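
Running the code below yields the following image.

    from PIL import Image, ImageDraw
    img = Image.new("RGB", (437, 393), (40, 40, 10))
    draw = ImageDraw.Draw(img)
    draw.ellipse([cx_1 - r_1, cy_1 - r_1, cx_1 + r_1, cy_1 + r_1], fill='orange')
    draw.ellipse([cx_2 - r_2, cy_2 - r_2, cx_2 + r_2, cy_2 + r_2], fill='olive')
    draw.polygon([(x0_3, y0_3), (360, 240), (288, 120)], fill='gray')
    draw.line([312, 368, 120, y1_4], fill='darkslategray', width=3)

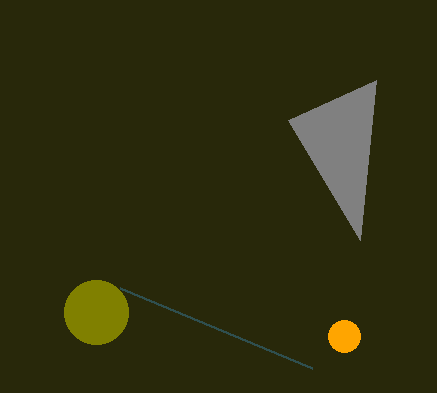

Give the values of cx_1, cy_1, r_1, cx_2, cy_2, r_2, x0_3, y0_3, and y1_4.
cx_1 = 344; cy_1 = 336; r_1 = 16; cx_2 = 96; cy_2 = 312; r_2 = 32; x0_3 = 376; y0_3 = 80; y1_4 = 288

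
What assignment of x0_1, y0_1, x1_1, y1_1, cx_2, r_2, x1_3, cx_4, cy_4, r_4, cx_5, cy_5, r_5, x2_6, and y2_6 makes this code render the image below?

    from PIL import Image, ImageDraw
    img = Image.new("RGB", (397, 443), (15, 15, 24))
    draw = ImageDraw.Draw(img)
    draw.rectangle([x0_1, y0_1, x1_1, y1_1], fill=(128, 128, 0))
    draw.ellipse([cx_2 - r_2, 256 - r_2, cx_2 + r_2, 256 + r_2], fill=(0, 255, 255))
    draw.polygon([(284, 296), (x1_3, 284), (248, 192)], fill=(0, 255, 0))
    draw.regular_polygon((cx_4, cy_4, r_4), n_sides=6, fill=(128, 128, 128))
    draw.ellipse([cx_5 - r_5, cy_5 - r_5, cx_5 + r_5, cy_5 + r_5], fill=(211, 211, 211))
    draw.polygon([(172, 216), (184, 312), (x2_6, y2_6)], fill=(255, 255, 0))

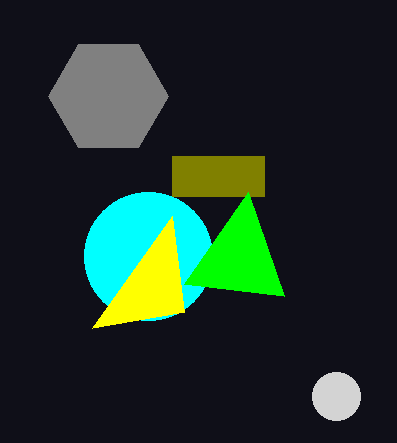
x0_1 = 172; y0_1 = 156; x1_1 = 264; y1_1 = 196; cx_2 = 148; r_2 = 64; x1_3 = 184; cx_4 = 108; cy_4 = 96; r_4 = 60; cx_5 = 336; cy_5 = 396; r_5 = 24; x2_6 = 92; y2_6 = 328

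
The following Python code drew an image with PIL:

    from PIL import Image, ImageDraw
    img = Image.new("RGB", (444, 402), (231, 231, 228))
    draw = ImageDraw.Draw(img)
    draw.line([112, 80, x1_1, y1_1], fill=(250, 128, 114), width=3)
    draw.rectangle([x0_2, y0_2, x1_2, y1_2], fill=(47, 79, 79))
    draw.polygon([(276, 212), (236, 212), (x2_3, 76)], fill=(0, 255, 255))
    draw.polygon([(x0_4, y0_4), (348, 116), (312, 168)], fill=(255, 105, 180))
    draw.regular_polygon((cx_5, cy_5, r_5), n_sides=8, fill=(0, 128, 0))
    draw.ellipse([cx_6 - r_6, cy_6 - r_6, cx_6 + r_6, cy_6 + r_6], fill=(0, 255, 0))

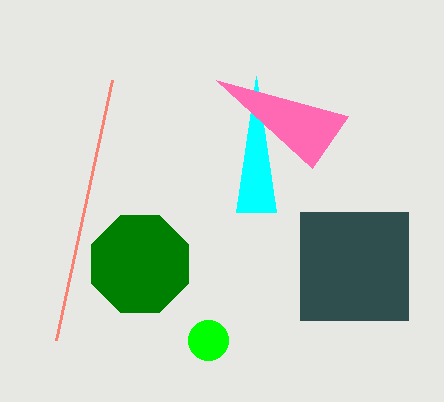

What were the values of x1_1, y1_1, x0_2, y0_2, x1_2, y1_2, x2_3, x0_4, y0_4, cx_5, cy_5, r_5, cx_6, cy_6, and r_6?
x1_1 = 56; y1_1 = 340; x0_2 = 300; y0_2 = 212; x1_2 = 408; y1_2 = 320; x2_3 = 256; x0_4 = 216; y0_4 = 80; cx_5 = 140; cy_5 = 264; r_5 = 52; cx_6 = 208; cy_6 = 340; r_6 = 20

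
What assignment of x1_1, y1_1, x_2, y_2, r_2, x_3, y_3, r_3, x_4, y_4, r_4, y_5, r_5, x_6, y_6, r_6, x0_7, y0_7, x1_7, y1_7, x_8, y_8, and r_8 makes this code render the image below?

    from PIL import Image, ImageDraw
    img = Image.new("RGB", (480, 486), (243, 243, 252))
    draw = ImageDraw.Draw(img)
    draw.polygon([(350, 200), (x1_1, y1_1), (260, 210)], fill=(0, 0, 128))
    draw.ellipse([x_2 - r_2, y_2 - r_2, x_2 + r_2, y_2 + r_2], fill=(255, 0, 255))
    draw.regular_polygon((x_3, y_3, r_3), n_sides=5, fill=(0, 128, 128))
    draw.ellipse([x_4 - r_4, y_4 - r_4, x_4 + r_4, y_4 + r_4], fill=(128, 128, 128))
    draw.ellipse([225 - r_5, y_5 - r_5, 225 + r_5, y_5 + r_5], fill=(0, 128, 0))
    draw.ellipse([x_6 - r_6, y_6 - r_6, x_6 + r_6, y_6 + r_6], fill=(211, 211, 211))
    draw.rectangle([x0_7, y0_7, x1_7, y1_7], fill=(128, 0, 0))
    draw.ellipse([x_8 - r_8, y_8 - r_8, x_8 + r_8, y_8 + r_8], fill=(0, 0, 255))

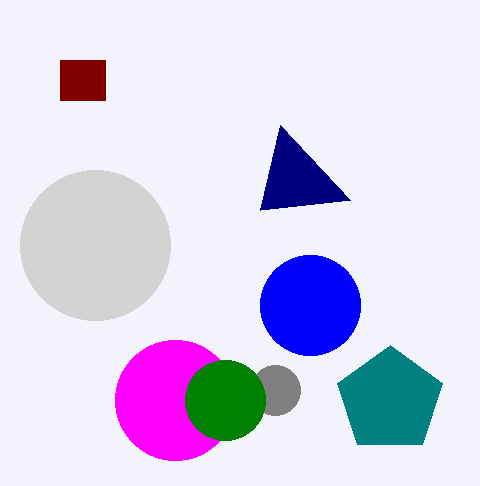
x1_1 = 280
y1_1 = 125
x_2 = 175
y_2 = 400
r_2 = 60
x_3 = 390
y_3 = 400
r_3 = 55
x_4 = 275
y_4 = 390
r_4 = 25
y_5 = 400
r_5 = 40
x_6 = 95
y_6 = 245
r_6 = 75
x0_7 = 60
y0_7 = 60
x1_7 = 105
y1_7 = 100
x_8 = 310
y_8 = 305
r_8 = 50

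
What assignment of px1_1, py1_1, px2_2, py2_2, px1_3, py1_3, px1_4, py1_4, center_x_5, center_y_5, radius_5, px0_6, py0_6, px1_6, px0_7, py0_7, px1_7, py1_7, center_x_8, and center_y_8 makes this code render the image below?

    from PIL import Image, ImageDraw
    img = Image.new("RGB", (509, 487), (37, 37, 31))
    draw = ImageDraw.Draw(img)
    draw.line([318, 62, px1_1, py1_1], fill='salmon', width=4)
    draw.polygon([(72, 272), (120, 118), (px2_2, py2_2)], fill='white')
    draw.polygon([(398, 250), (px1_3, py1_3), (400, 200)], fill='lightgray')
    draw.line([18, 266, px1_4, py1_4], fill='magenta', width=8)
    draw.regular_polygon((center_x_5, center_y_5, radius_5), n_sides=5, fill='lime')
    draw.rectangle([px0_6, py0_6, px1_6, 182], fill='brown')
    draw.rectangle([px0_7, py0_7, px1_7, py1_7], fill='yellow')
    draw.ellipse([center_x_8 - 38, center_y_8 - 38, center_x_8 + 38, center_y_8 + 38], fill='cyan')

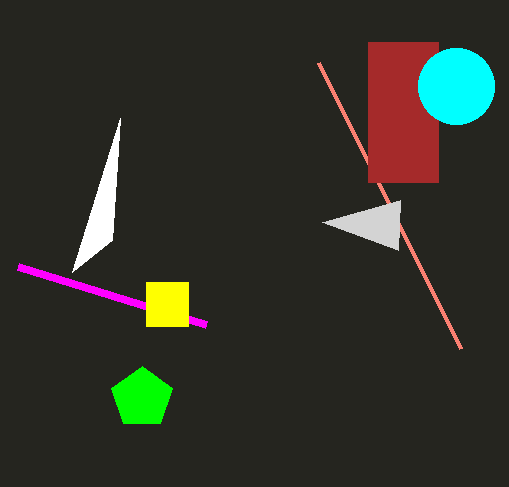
px1_1 = 460
py1_1 = 348
px2_2 = 112
py2_2 = 240
px1_3 = 322
py1_3 = 222
px1_4 = 206
py1_4 = 324
center_x_5 = 142
center_y_5 = 398
radius_5 = 32
px0_6 = 368
py0_6 = 42
px1_6 = 438
px0_7 = 146
py0_7 = 282
px1_7 = 188
py1_7 = 326
center_x_8 = 456
center_y_8 = 86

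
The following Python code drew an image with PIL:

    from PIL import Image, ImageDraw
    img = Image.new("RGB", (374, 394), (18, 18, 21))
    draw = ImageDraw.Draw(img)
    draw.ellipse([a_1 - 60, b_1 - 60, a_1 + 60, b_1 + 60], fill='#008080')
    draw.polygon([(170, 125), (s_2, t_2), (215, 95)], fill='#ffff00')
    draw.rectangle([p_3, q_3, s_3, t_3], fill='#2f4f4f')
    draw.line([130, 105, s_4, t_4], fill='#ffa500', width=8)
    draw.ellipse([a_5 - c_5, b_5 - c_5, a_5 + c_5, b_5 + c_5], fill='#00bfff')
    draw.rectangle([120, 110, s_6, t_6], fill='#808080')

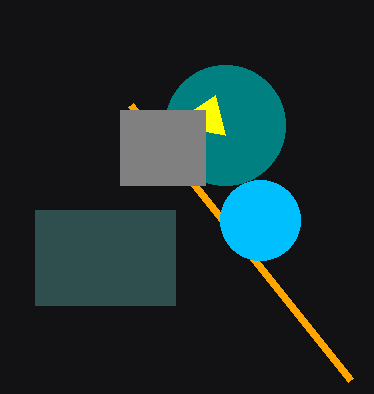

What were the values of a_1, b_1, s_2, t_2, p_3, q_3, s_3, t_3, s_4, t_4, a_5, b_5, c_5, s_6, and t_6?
a_1 = 225; b_1 = 125; s_2 = 225; t_2 = 135; p_3 = 35; q_3 = 210; s_3 = 175; t_3 = 305; s_4 = 350; t_4 = 380; a_5 = 260; b_5 = 220; c_5 = 40; s_6 = 205; t_6 = 185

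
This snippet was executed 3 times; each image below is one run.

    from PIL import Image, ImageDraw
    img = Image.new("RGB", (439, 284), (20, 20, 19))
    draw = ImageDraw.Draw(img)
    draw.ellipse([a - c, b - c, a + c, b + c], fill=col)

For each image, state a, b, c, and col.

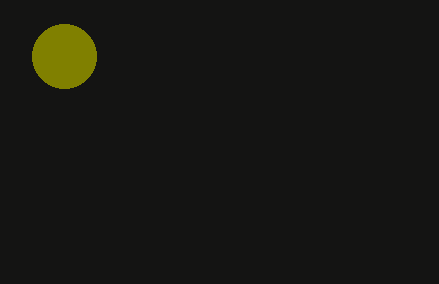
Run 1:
a = 64; b = 56; c = 32; col = 'olive'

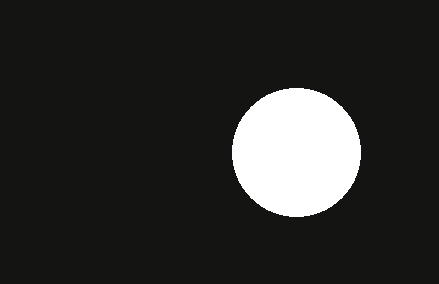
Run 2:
a = 296, b = 152, c = 64, col = 'white'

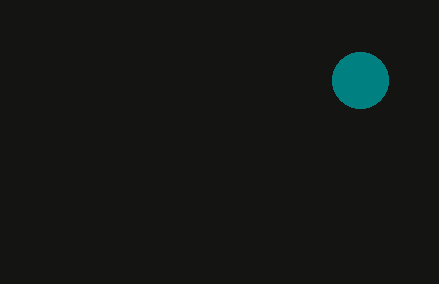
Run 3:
a = 360; b = 80; c = 28; col = 'teal'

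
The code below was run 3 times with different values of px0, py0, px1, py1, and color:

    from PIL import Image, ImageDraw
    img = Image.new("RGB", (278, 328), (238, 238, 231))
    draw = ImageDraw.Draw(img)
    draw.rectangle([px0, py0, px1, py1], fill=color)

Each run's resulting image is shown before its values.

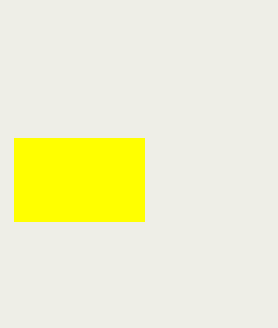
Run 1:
px0 = 14; py0 = 138; px1 = 144; py1 = 221; color = 'yellow'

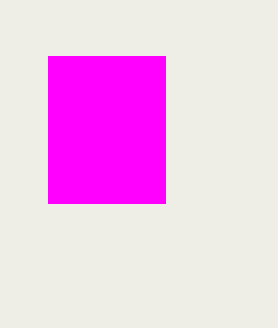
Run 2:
px0 = 48
py0 = 56
px1 = 165
py1 = 203
color = 'magenta'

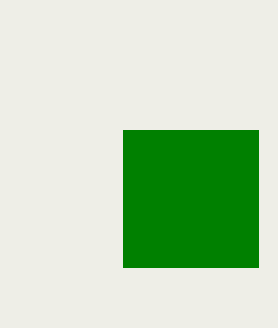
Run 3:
px0 = 123, py0 = 130, px1 = 258, py1 = 267, color = 'green'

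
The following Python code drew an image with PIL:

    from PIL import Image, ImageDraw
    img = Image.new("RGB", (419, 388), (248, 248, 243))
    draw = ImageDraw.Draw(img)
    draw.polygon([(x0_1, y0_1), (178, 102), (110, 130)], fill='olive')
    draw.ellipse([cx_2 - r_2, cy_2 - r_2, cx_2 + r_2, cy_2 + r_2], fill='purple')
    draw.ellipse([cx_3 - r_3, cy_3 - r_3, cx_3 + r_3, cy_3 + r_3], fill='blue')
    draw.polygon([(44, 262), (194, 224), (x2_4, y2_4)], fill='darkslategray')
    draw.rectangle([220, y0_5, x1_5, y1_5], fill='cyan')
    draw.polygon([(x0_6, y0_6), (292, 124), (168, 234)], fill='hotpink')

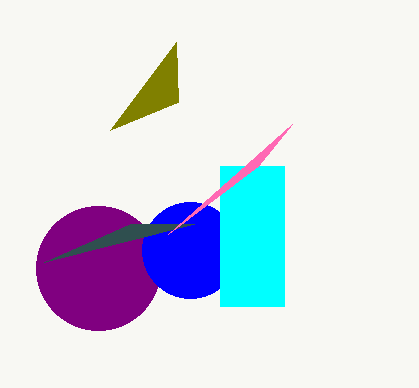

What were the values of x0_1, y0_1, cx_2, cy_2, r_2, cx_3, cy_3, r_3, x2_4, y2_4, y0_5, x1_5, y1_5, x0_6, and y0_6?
x0_1 = 176
y0_1 = 42
cx_2 = 98
cy_2 = 268
r_2 = 62
cx_3 = 190
cy_3 = 250
r_3 = 48
x2_4 = 130
y2_4 = 224
y0_5 = 166
x1_5 = 284
y1_5 = 306
x0_6 = 258
y0_6 = 166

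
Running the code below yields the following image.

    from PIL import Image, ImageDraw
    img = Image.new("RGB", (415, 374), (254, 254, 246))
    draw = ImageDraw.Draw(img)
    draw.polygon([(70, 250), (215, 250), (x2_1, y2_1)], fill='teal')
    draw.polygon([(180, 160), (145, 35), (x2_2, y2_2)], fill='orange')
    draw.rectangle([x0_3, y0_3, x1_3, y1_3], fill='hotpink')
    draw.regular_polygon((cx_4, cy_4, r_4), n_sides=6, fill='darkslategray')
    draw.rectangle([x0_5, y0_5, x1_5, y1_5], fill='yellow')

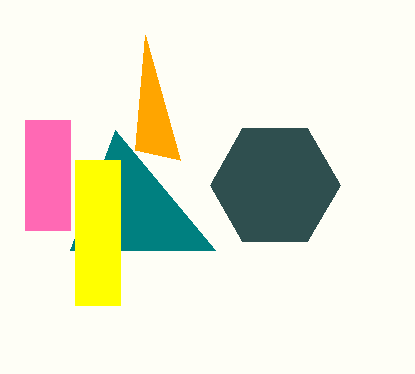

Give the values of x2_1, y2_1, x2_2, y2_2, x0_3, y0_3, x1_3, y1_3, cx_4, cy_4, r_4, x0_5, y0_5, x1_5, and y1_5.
x2_1 = 115; y2_1 = 130; x2_2 = 135; y2_2 = 150; x0_3 = 25; y0_3 = 120; x1_3 = 70; y1_3 = 230; cx_4 = 275; cy_4 = 185; r_4 = 65; x0_5 = 75; y0_5 = 160; x1_5 = 120; y1_5 = 305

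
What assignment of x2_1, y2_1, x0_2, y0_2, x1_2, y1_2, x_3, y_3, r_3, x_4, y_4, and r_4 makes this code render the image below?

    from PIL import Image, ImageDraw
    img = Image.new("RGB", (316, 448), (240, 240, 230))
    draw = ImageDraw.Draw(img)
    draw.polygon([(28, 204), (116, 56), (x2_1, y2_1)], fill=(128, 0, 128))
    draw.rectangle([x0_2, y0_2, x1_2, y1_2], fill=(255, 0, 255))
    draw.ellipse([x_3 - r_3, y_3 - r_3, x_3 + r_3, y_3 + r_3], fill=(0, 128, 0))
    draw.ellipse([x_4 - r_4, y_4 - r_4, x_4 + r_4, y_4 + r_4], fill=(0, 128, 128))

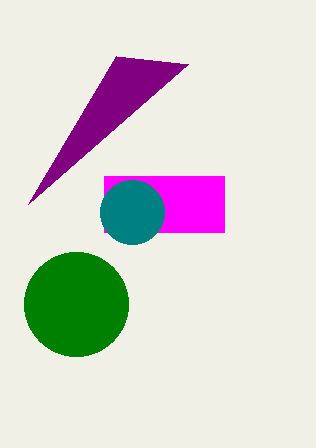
x2_1 = 188; y2_1 = 64; x0_2 = 104; y0_2 = 176; x1_2 = 224; y1_2 = 232; x_3 = 76; y_3 = 304; r_3 = 52; x_4 = 132; y_4 = 212; r_4 = 32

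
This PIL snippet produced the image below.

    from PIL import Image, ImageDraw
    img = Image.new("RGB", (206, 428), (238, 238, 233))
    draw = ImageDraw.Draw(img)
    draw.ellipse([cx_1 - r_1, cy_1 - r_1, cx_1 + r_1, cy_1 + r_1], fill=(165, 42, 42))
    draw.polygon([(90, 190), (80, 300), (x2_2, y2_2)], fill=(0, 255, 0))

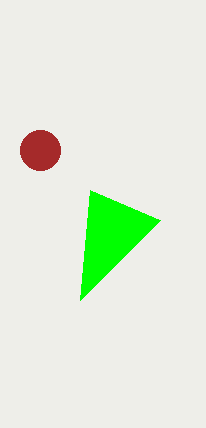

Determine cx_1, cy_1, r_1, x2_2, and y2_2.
cx_1 = 40; cy_1 = 150; r_1 = 20; x2_2 = 160; y2_2 = 220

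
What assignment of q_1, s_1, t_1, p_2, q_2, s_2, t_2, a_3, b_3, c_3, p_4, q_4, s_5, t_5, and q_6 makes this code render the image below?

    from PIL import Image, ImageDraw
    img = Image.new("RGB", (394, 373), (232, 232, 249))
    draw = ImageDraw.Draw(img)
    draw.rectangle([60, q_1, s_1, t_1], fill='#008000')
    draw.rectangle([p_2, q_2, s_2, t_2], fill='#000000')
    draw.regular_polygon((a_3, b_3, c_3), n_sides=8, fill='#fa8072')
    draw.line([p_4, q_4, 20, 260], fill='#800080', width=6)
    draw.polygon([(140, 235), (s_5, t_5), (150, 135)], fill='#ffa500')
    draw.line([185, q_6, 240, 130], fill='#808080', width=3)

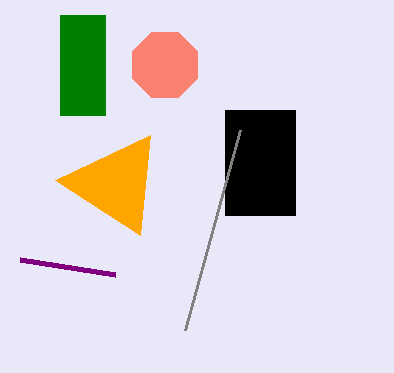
q_1 = 15, s_1 = 105, t_1 = 115, p_2 = 225, q_2 = 110, s_2 = 295, t_2 = 215, a_3 = 165, b_3 = 65, c_3 = 35, p_4 = 115, q_4 = 275, s_5 = 55, t_5 = 180, q_6 = 330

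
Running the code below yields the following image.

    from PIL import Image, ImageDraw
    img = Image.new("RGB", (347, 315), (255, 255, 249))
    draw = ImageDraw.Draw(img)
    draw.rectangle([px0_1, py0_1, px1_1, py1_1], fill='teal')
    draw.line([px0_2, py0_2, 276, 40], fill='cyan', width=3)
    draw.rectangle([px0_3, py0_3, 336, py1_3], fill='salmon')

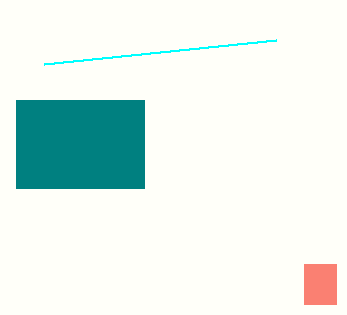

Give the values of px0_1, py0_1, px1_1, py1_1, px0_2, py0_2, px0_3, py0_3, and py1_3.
px0_1 = 16
py0_1 = 100
px1_1 = 144
py1_1 = 188
px0_2 = 44
py0_2 = 64
px0_3 = 304
py0_3 = 264
py1_3 = 304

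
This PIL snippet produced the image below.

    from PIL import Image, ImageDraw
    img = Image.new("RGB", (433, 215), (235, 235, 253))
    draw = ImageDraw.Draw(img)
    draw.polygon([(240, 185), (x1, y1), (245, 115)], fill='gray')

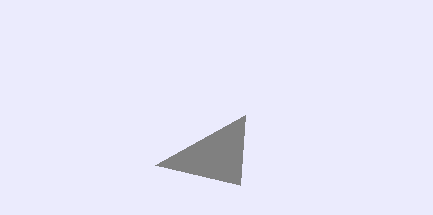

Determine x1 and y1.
x1 = 155, y1 = 165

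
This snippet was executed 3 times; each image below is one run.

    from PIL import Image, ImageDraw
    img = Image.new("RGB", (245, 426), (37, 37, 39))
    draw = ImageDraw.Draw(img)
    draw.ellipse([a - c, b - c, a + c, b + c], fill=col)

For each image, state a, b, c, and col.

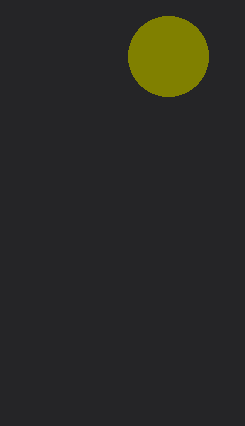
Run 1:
a = 168, b = 56, c = 40, col = 'olive'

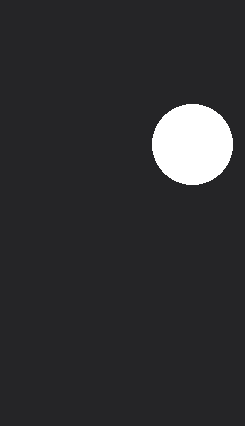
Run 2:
a = 192
b = 144
c = 40
col = 'white'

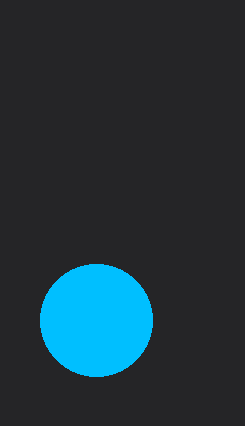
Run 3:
a = 96, b = 320, c = 56, col = 'deepskyblue'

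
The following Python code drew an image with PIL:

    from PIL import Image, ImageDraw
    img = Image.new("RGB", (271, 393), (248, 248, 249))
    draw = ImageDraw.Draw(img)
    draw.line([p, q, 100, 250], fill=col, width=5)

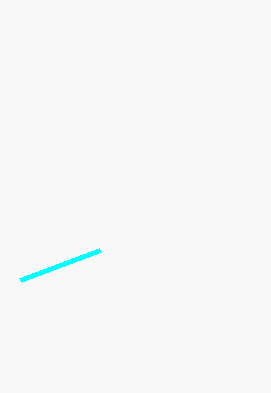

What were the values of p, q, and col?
p = 20
q = 280
col = 'cyan'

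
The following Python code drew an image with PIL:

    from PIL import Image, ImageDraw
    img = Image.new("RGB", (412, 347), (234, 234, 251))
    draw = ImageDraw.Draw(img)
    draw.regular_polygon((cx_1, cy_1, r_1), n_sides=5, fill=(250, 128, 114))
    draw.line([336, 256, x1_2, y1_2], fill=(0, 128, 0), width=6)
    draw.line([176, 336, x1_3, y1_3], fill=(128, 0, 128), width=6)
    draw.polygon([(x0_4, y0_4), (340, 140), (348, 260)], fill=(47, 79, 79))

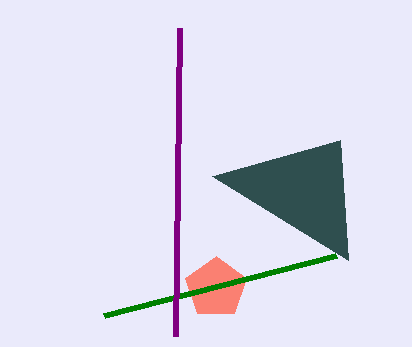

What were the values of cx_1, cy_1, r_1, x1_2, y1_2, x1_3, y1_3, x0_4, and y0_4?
cx_1 = 216; cy_1 = 288; r_1 = 32; x1_2 = 104; y1_2 = 316; x1_3 = 180; y1_3 = 28; x0_4 = 212; y0_4 = 176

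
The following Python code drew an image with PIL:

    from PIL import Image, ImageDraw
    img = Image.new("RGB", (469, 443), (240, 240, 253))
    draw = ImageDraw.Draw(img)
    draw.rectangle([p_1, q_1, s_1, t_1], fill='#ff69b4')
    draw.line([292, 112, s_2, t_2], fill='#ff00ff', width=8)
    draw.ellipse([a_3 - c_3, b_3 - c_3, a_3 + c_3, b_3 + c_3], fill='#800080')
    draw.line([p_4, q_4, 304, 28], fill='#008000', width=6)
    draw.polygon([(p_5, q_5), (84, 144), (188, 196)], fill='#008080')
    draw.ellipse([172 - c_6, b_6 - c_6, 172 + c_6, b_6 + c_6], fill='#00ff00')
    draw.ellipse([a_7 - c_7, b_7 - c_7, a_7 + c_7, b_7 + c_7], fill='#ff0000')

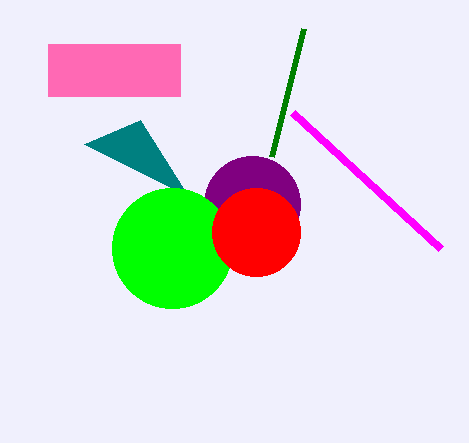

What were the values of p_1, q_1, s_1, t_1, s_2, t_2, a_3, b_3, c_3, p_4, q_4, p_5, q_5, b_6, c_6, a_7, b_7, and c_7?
p_1 = 48, q_1 = 44, s_1 = 180, t_1 = 96, s_2 = 440, t_2 = 248, a_3 = 252, b_3 = 204, c_3 = 48, p_4 = 272, q_4 = 156, p_5 = 140, q_5 = 120, b_6 = 248, c_6 = 60, a_7 = 256, b_7 = 232, c_7 = 44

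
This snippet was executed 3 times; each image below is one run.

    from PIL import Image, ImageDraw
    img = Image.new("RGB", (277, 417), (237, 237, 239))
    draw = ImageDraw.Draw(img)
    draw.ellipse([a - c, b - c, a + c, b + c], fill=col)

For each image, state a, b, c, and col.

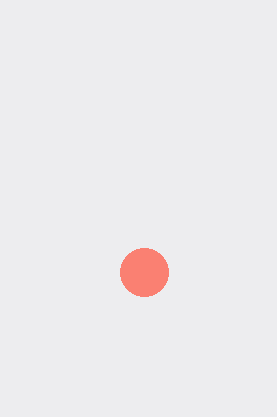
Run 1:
a = 144; b = 272; c = 24; col = 'salmon'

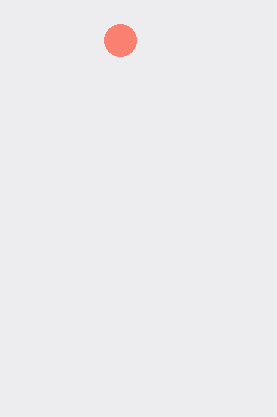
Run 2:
a = 120, b = 40, c = 16, col = 'salmon'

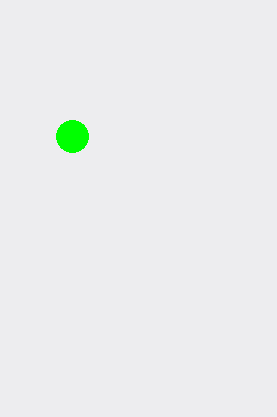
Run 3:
a = 72
b = 136
c = 16
col = 'lime'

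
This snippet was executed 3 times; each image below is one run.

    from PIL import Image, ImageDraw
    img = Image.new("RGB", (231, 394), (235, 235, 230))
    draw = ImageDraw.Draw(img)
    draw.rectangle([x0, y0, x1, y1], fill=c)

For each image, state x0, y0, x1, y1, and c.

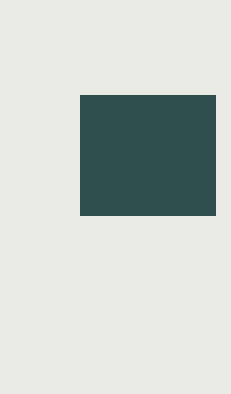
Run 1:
x0 = 80; y0 = 95; x1 = 215; y1 = 215; c = 'darkslategray'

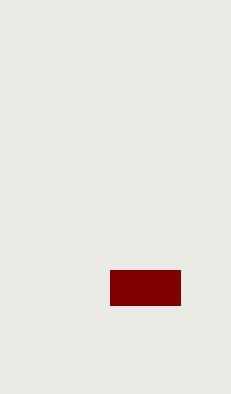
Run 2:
x0 = 110; y0 = 270; x1 = 180; y1 = 305; c = 'maroon'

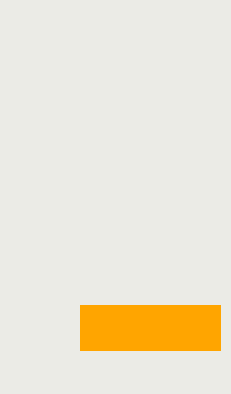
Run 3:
x0 = 80
y0 = 305
x1 = 220
y1 = 350
c = 'orange'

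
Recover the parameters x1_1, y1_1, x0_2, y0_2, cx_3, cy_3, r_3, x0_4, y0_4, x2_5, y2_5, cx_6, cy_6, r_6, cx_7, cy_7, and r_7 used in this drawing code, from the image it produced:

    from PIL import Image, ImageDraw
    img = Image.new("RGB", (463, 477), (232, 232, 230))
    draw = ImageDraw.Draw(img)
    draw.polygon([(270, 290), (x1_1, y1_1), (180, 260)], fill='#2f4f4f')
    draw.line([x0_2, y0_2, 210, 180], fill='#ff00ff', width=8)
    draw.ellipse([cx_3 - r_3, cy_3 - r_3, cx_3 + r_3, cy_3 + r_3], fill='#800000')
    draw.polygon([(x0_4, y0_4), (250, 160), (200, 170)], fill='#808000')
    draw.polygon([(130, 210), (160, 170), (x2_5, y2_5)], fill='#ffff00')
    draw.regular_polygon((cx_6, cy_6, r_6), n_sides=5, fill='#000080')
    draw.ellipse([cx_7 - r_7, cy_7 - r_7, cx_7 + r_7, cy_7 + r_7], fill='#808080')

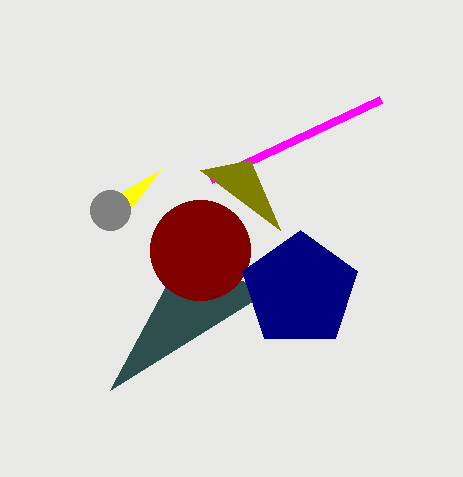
x1_1 = 110; y1_1 = 390; x0_2 = 380; y0_2 = 100; cx_3 = 200; cy_3 = 250; r_3 = 50; x0_4 = 280; y0_4 = 230; x2_5 = 90; y2_5 = 210; cx_6 = 300; cy_6 = 290; r_6 = 60; cx_7 = 110; cy_7 = 210; r_7 = 20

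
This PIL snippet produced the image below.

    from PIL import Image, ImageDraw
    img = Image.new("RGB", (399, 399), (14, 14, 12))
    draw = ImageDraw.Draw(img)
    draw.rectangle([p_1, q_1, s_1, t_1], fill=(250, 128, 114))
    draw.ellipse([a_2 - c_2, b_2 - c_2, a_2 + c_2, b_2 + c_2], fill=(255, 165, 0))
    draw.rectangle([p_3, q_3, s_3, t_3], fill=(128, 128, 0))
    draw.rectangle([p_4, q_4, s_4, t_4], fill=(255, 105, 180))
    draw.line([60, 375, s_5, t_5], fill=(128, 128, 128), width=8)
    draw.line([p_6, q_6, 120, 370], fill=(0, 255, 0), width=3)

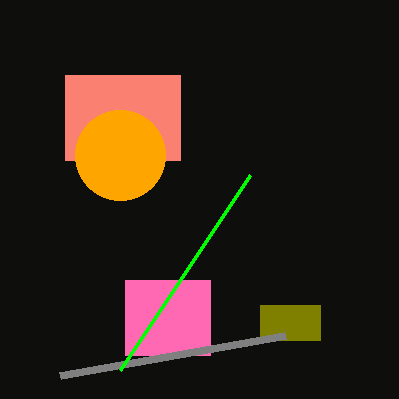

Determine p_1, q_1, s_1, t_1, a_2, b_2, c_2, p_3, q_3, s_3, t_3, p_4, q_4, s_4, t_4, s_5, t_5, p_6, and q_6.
p_1 = 65, q_1 = 75, s_1 = 180, t_1 = 160, a_2 = 120, b_2 = 155, c_2 = 45, p_3 = 260, q_3 = 305, s_3 = 320, t_3 = 340, p_4 = 125, q_4 = 280, s_4 = 210, t_4 = 355, s_5 = 285, t_5 = 335, p_6 = 250, q_6 = 175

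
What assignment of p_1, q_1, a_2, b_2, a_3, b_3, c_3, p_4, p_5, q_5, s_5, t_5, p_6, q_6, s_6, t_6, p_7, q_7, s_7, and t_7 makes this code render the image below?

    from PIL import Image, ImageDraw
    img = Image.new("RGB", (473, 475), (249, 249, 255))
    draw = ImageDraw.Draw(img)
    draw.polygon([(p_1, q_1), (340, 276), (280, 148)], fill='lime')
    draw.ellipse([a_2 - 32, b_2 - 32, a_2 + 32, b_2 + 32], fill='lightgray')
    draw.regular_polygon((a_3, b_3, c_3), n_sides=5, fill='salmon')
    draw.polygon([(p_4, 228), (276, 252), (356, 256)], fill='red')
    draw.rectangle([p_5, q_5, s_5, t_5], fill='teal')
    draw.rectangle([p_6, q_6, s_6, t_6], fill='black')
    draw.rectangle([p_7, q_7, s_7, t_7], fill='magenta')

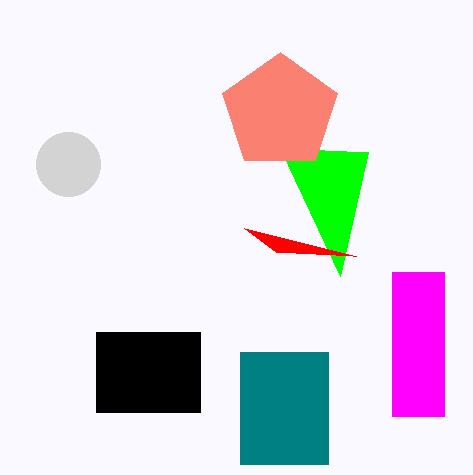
p_1 = 368; q_1 = 152; a_2 = 68; b_2 = 164; a_3 = 280; b_3 = 112; c_3 = 60; p_4 = 244; p_5 = 240; q_5 = 352; s_5 = 328; t_5 = 464; p_6 = 96; q_6 = 332; s_6 = 200; t_6 = 412; p_7 = 392; q_7 = 272; s_7 = 444; t_7 = 416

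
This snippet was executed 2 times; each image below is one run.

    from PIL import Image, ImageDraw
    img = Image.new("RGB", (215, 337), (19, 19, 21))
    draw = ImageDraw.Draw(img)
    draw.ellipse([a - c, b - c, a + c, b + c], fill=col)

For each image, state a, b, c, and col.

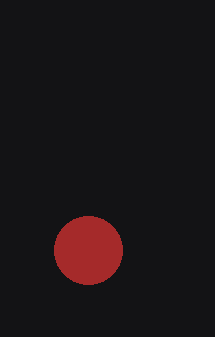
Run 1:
a = 88
b = 250
c = 34
col = 'brown'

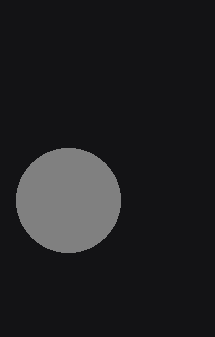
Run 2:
a = 68; b = 200; c = 52; col = 'gray'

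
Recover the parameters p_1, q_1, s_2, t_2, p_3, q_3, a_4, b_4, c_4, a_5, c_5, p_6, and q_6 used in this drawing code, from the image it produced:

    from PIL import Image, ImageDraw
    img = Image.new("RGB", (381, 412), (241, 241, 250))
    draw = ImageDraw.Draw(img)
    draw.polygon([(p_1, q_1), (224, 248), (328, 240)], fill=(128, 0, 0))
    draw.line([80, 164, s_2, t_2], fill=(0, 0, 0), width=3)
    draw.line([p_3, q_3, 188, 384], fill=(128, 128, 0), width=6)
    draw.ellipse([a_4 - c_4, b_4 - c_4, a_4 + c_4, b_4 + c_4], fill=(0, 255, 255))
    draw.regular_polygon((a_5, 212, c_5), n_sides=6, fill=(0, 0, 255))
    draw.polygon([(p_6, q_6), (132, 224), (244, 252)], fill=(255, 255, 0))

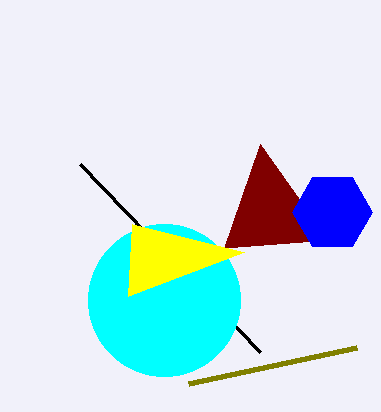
p_1 = 260
q_1 = 144
s_2 = 260
t_2 = 352
p_3 = 356
q_3 = 348
a_4 = 164
b_4 = 300
c_4 = 76
a_5 = 332
c_5 = 40
p_6 = 128
q_6 = 296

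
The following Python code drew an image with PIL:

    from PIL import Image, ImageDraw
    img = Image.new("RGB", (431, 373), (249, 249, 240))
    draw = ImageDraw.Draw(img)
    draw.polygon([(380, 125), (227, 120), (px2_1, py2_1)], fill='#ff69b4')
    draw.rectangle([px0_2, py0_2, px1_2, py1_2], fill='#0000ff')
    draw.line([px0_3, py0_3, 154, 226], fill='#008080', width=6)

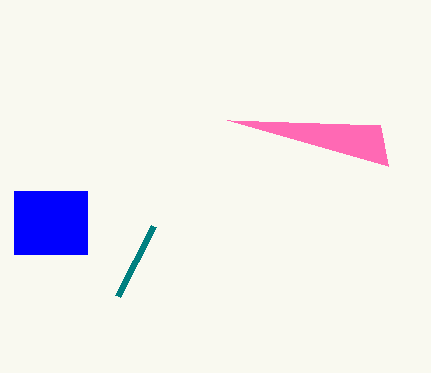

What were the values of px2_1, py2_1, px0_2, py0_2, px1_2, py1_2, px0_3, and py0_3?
px2_1 = 388; py2_1 = 166; px0_2 = 14; py0_2 = 191; px1_2 = 87; py1_2 = 254; px0_3 = 118; py0_3 = 296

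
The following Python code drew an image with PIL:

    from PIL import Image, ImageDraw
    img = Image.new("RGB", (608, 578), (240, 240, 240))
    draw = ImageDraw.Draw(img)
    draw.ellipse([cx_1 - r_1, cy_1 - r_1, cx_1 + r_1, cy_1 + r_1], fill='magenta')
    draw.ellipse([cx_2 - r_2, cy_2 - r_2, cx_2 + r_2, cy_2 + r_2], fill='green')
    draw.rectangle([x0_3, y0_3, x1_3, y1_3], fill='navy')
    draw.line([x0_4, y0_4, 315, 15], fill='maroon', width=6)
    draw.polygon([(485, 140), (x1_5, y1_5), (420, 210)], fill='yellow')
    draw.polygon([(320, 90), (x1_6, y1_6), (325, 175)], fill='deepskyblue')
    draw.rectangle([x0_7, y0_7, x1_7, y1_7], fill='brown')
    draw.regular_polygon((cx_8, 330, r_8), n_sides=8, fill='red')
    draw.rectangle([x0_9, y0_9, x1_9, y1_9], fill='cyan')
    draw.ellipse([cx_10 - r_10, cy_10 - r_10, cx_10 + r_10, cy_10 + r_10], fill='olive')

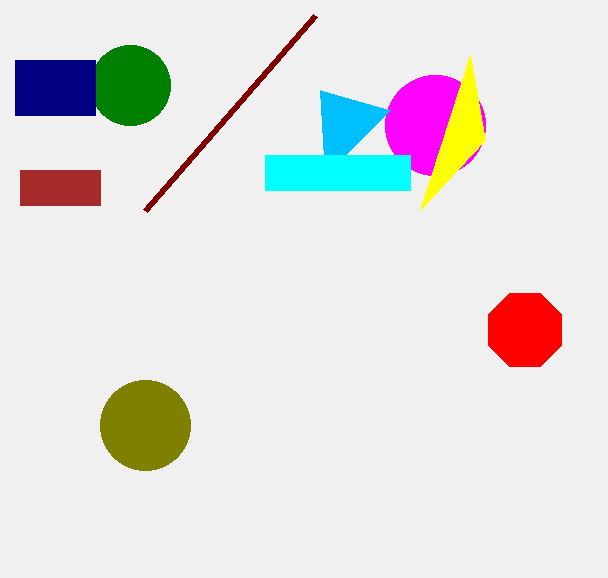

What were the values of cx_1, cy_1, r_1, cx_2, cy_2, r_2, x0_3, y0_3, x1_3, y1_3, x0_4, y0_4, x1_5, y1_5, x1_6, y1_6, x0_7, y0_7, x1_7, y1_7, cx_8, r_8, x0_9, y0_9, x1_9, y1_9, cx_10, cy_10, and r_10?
cx_1 = 435
cy_1 = 125
r_1 = 50
cx_2 = 130
cy_2 = 85
r_2 = 40
x0_3 = 15
y0_3 = 60
x1_3 = 95
y1_3 = 115
x0_4 = 145
y0_4 = 210
x1_5 = 470
y1_5 = 55
x1_6 = 390
y1_6 = 110
x0_7 = 20
y0_7 = 170
x1_7 = 100
y1_7 = 205
cx_8 = 525
r_8 = 40
x0_9 = 265
y0_9 = 155
x1_9 = 410
y1_9 = 190
cx_10 = 145
cy_10 = 425
r_10 = 45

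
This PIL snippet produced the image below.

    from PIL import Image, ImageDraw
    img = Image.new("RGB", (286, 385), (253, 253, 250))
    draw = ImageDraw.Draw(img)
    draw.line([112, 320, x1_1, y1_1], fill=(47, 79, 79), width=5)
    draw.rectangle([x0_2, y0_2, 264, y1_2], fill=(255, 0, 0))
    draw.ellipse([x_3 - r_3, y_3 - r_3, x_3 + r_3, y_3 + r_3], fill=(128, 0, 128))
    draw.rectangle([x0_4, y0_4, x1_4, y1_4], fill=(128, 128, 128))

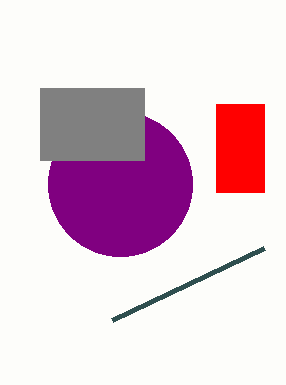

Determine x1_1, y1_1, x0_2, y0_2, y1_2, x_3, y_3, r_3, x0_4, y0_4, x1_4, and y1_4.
x1_1 = 264
y1_1 = 248
x0_2 = 216
y0_2 = 104
y1_2 = 192
x_3 = 120
y_3 = 184
r_3 = 72
x0_4 = 40
y0_4 = 88
x1_4 = 144
y1_4 = 160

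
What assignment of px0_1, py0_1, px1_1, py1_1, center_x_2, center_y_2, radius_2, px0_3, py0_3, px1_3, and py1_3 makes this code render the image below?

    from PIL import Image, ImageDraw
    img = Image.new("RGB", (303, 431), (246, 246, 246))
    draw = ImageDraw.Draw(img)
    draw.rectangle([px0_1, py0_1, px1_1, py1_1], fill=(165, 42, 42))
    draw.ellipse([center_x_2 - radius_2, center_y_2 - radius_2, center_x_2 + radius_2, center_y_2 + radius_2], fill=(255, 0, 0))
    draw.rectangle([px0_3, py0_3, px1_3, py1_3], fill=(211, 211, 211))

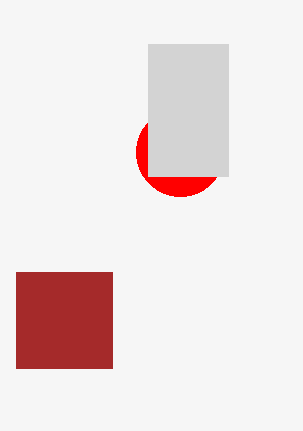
px0_1 = 16, py0_1 = 272, px1_1 = 112, py1_1 = 368, center_x_2 = 180, center_y_2 = 152, radius_2 = 44, px0_3 = 148, py0_3 = 44, px1_3 = 228, py1_3 = 176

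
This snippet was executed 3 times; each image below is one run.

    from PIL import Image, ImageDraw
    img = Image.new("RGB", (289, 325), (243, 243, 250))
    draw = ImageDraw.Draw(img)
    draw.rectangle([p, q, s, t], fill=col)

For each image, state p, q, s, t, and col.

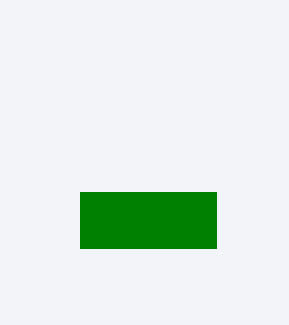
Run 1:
p = 80
q = 192
s = 216
t = 248
col = 'green'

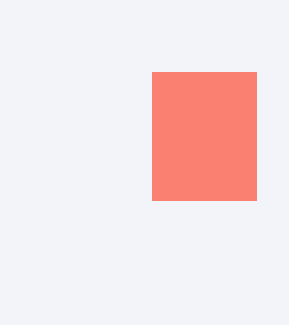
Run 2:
p = 152
q = 72
s = 256
t = 200
col = 'salmon'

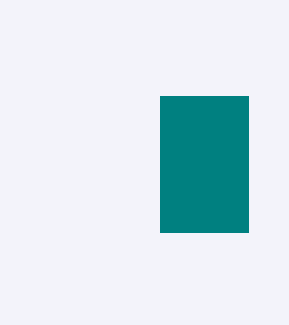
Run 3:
p = 160; q = 96; s = 248; t = 232; col = 'teal'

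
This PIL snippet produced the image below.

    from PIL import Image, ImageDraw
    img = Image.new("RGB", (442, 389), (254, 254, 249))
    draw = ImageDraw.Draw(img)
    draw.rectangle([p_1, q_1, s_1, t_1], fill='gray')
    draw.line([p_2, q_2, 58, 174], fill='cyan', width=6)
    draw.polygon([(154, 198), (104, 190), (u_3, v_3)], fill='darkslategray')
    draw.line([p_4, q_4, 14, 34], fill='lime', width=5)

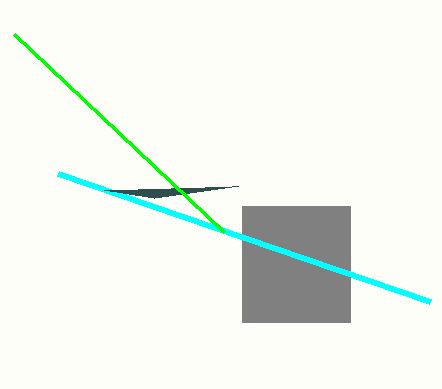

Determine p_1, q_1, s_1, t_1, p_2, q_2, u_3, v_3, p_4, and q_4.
p_1 = 242
q_1 = 206
s_1 = 350
t_1 = 322
p_2 = 430
q_2 = 302
u_3 = 238
v_3 = 186
p_4 = 224
q_4 = 232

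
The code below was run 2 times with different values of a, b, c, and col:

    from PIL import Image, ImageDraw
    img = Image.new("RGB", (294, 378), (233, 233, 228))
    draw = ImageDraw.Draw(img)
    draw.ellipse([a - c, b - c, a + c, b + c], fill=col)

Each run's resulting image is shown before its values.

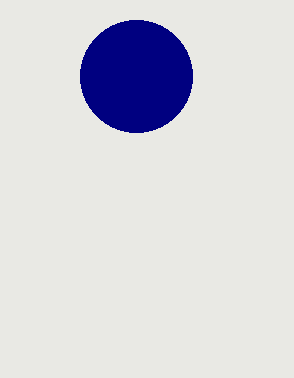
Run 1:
a = 136
b = 76
c = 56
col = 'navy'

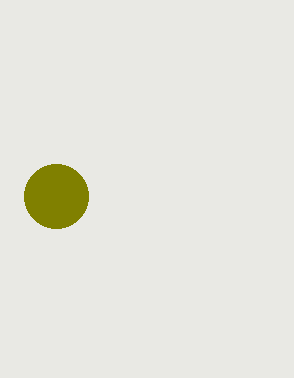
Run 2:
a = 56; b = 196; c = 32; col = 'olive'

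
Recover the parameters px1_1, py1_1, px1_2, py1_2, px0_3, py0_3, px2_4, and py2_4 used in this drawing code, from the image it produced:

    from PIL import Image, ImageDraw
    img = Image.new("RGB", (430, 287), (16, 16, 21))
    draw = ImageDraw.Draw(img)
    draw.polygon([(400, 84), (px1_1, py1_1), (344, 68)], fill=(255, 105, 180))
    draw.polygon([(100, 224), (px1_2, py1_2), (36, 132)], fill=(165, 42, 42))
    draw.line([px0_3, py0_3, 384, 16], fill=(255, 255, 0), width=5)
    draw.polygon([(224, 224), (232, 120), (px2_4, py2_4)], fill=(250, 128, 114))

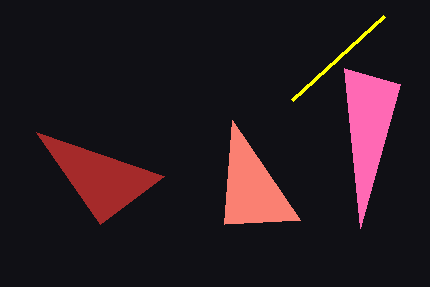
px1_1 = 360; py1_1 = 228; px1_2 = 164; py1_2 = 176; px0_3 = 292; py0_3 = 100; px2_4 = 300; py2_4 = 220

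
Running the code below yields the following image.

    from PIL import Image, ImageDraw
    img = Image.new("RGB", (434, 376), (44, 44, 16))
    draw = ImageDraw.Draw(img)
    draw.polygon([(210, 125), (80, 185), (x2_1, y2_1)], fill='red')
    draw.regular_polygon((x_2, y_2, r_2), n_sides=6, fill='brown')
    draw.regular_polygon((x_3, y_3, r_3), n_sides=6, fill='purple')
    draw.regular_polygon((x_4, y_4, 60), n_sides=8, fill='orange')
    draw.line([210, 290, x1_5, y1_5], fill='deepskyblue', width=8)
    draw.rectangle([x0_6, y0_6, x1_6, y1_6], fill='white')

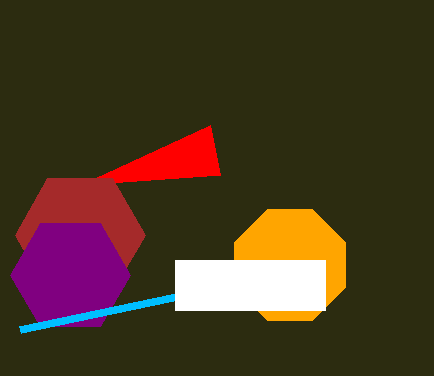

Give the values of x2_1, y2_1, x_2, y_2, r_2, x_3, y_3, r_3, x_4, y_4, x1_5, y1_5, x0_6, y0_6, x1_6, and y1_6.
x2_1 = 220, y2_1 = 175, x_2 = 80, y_2 = 235, r_2 = 65, x_3 = 70, y_3 = 275, r_3 = 60, x_4 = 290, y_4 = 265, x1_5 = 20, y1_5 = 330, x0_6 = 175, y0_6 = 260, x1_6 = 325, y1_6 = 310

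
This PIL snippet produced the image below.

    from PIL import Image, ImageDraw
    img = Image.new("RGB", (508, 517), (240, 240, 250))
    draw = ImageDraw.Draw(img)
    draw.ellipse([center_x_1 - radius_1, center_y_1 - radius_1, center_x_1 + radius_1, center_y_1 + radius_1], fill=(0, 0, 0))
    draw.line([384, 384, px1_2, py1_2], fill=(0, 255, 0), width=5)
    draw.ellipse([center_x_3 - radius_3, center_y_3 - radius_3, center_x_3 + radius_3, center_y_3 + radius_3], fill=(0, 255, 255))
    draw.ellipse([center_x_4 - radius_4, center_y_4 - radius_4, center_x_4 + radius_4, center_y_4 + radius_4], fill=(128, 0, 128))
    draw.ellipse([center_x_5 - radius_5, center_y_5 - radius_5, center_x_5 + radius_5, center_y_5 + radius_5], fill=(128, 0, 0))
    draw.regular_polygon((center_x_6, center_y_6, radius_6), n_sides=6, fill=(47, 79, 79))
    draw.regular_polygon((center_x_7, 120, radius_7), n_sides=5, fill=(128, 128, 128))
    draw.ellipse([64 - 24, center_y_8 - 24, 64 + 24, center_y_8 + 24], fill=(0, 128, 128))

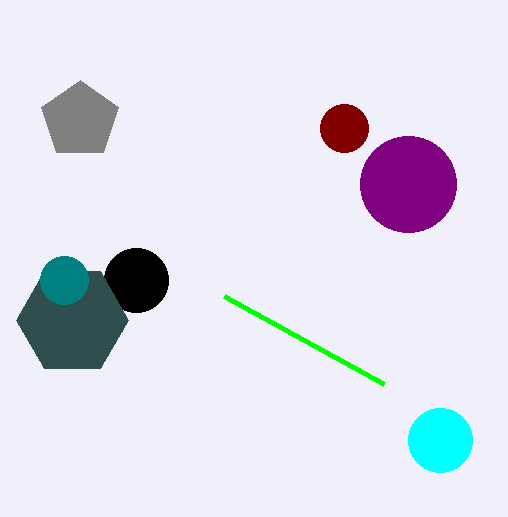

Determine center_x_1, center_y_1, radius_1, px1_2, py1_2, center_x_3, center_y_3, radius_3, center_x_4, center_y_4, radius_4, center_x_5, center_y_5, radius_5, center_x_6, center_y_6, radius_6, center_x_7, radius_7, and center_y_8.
center_x_1 = 136; center_y_1 = 280; radius_1 = 32; px1_2 = 224; py1_2 = 296; center_x_3 = 440; center_y_3 = 440; radius_3 = 32; center_x_4 = 408; center_y_4 = 184; radius_4 = 48; center_x_5 = 344; center_y_5 = 128; radius_5 = 24; center_x_6 = 72; center_y_6 = 320; radius_6 = 56; center_x_7 = 80; radius_7 = 40; center_y_8 = 280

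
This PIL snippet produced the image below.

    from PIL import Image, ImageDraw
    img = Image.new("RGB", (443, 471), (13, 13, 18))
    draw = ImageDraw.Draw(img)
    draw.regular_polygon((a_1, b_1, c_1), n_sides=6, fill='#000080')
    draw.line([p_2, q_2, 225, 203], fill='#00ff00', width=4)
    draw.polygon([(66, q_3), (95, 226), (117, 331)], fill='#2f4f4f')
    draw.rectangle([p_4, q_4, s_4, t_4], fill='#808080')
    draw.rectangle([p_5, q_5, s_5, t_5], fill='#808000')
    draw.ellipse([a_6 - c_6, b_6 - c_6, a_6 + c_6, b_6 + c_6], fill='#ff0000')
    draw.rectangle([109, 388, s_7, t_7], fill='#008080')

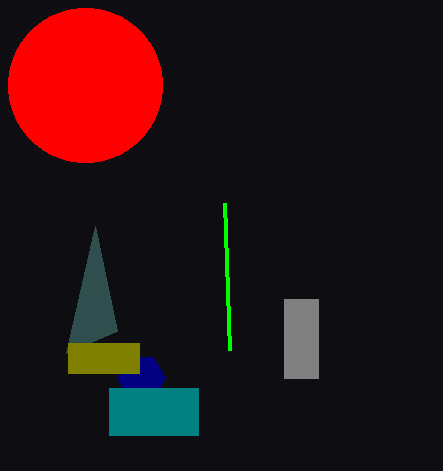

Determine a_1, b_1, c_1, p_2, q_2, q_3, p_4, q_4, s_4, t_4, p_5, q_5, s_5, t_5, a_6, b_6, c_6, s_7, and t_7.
a_1 = 141
b_1 = 378
c_1 = 24
p_2 = 230
q_2 = 350
q_3 = 353
p_4 = 284
q_4 = 299
s_4 = 318
t_4 = 378
p_5 = 68
q_5 = 343
s_5 = 139
t_5 = 373
a_6 = 85
b_6 = 85
c_6 = 77
s_7 = 198
t_7 = 435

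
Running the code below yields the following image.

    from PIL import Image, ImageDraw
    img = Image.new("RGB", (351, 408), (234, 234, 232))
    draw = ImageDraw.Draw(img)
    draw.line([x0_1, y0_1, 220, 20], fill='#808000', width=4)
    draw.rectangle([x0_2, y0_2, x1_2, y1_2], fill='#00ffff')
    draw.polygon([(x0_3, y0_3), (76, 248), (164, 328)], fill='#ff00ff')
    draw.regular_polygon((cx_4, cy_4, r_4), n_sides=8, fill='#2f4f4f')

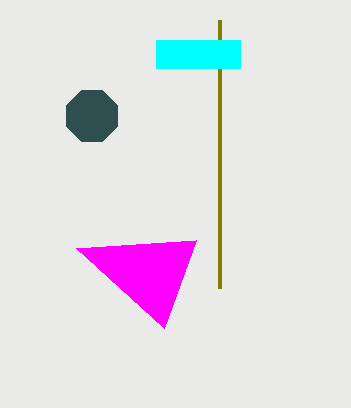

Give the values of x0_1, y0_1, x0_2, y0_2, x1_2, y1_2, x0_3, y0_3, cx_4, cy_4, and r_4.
x0_1 = 220, y0_1 = 288, x0_2 = 156, y0_2 = 40, x1_2 = 240, y1_2 = 68, x0_3 = 196, y0_3 = 240, cx_4 = 92, cy_4 = 116, r_4 = 28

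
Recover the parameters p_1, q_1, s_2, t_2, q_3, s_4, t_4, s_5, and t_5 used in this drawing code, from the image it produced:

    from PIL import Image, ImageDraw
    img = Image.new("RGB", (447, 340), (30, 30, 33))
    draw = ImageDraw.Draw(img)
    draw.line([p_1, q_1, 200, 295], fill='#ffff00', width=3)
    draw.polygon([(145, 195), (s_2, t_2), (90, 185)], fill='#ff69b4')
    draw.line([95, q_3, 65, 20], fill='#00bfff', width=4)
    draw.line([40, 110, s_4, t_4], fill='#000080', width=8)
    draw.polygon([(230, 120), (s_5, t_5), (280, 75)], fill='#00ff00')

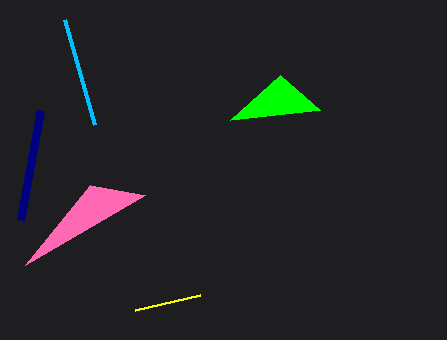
p_1 = 135; q_1 = 310; s_2 = 25; t_2 = 265; q_3 = 125; s_4 = 20; t_4 = 220; s_5 = 320; t_5 = 110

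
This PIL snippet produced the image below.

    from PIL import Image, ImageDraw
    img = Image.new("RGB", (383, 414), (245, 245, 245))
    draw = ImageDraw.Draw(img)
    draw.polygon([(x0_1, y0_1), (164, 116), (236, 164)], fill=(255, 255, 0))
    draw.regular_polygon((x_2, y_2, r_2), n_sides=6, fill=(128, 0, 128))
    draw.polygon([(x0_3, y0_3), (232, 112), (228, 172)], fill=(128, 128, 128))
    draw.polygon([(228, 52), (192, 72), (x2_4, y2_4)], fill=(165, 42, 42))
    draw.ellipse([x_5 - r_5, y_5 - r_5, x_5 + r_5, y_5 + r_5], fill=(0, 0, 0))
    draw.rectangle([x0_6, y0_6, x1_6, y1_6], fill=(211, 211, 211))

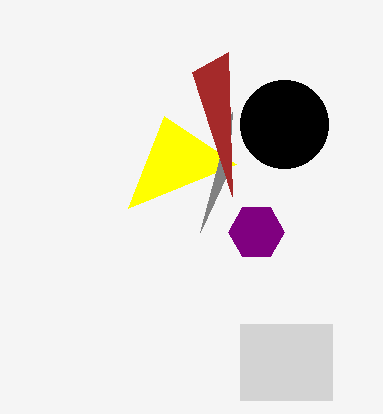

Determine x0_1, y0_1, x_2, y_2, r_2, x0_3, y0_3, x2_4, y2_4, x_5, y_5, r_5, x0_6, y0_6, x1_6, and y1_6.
x0_1 = 128, y0_1 = 208, x_2 = 256, y_2 = 232, r_2 = 28, x0_3 = 200, y0_3 = 232, x2_4 = 232, y2_4 = 196, x_5 = 284, y_5 = 124, r_5 = 44, x0_6 = 240, y0_6 = 324, x1_6 = 332, y1_6 = 400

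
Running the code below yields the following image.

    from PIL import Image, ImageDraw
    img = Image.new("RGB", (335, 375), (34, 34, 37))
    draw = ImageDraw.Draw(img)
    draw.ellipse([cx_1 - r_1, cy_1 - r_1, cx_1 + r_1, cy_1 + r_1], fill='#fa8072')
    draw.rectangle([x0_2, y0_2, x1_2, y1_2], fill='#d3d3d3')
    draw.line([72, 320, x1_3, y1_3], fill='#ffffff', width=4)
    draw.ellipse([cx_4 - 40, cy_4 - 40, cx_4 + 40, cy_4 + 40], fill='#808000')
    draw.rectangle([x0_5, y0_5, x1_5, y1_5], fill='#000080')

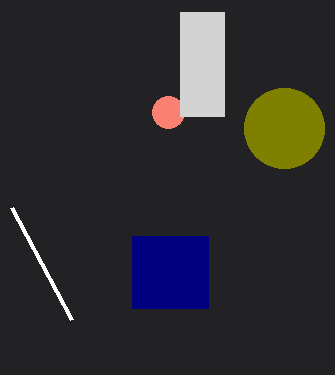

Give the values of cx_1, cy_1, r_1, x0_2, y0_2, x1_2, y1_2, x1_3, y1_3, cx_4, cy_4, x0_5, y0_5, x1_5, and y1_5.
cx_1 = 168, cy_1 = 112, r_1 = 16, x0_2 = 180, y0_2 = 12, x1_2 = 224, y1_2 = 116, x1_3 = 12, y1_3 = 208, cx_4 = 284, cy_4 = 128, x0_5 = 132, y0_5 = 236, x1_5 = 208, y1_5 = 308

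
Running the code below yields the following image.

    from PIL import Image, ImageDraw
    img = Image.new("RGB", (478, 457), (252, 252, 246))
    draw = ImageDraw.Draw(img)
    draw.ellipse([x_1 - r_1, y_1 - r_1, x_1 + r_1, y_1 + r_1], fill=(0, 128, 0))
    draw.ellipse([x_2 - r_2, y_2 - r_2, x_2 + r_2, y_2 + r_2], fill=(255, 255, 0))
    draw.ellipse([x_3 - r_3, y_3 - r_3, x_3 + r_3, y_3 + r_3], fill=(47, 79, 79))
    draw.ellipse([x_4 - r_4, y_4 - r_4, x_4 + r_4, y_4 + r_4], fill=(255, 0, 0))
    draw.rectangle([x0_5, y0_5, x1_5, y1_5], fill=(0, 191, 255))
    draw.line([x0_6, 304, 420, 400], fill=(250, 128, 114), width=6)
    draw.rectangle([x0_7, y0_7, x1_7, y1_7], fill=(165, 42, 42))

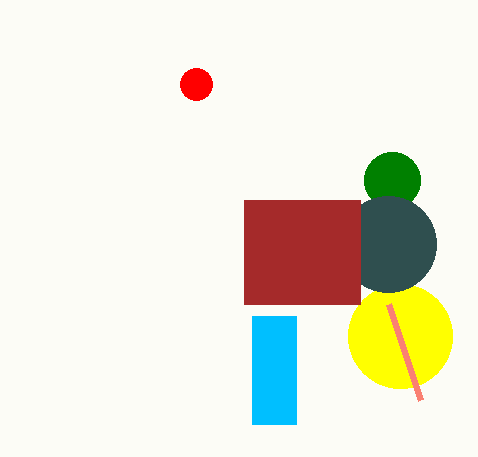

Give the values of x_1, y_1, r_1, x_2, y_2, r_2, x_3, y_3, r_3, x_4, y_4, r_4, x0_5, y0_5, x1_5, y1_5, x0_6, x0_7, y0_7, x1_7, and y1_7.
x_1 = 392; y_1 = 180; r_1 = 28; x_2 = 400; y_2 = 336; r_2 = 52; x_3 = 388; y_3 = 244; r_3 = 48; x_4 = 196; y_4 = 84; r_4 = 16; x0_5 = 252; y0_5 = 316; x1_5 = 296; y1_5 = 424; x0_6 = 388; x0_7 = 244; y0_7 = 200; x1_7 = 360; y1_7 = 304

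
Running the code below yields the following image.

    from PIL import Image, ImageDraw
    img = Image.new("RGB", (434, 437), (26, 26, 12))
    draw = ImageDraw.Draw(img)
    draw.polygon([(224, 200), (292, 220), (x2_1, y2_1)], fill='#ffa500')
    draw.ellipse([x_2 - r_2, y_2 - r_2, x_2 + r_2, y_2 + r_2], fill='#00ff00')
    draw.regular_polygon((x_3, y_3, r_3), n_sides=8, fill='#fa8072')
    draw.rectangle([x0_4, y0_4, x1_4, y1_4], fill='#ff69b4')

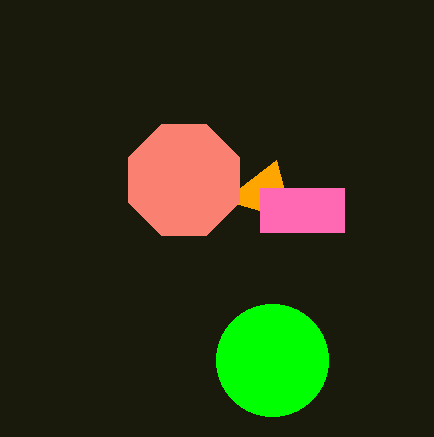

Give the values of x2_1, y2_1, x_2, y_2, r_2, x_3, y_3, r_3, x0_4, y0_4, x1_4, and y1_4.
x2_1 = 276
y2_1 = 160
x_2 = 272
y_2 = 360
r_2 = 56
x_3 = 184
y_3 = 180
r_3 = 60
x0_4 = 260
y0_4 = 188
x1_4 = 344
y1_4 = 232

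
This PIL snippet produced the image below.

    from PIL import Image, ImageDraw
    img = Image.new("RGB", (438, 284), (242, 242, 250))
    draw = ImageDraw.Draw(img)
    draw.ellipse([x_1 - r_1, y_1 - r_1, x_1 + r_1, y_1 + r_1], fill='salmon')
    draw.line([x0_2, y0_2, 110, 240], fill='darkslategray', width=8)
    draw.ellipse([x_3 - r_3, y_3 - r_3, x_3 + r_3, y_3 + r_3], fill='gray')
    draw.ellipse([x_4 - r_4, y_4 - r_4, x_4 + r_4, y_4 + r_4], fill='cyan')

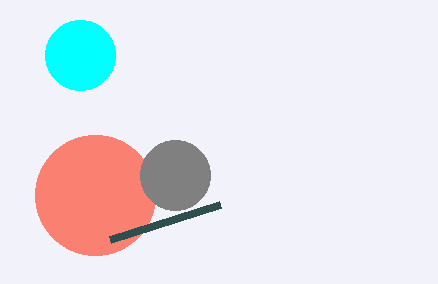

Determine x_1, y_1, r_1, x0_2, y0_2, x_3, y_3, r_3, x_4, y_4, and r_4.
x_1 = 95
y_1 = 195
r_1 = 60
x0_2 = 220
y0_2 = 205
x_3 = 175
y_3 = 175
r_3 = 35
x_4 = 80
y_4 = 55
r_4 = 35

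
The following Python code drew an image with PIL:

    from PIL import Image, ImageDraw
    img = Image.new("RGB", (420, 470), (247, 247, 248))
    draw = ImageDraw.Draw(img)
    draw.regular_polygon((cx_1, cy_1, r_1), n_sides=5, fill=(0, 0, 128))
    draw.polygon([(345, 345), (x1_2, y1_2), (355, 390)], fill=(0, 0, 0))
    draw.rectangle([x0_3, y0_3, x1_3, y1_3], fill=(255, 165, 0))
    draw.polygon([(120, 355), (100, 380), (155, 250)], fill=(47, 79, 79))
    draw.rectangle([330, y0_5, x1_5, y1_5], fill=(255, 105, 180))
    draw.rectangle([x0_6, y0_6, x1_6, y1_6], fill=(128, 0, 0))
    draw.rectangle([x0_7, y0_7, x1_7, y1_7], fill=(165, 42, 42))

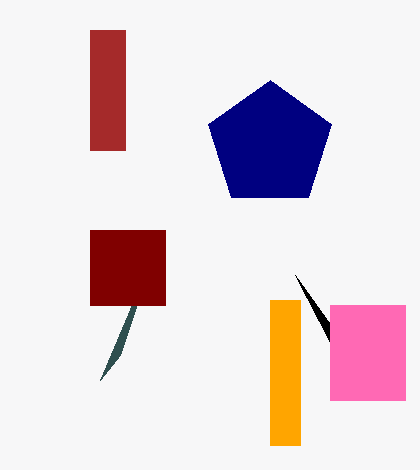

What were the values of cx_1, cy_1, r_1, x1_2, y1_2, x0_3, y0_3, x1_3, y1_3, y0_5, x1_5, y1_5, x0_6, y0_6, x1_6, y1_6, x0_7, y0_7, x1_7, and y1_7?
cx_1 = 270, cy_1 = 145, r_1 = 65, x1_2 = 295, y1_2 = 275, x0_3 = 270, y0_3 = 300, x1_3 = 300, y1_3 = 445, y0_5 = 305, x1_5 = 405, y1_5 = 400, x0_6 = 90, y0_6 = 230, x1_6 = 165, y1_6 = 305, x0_7 = 90, y0_7 = 30, x1_7 = 125, y1_7 = 150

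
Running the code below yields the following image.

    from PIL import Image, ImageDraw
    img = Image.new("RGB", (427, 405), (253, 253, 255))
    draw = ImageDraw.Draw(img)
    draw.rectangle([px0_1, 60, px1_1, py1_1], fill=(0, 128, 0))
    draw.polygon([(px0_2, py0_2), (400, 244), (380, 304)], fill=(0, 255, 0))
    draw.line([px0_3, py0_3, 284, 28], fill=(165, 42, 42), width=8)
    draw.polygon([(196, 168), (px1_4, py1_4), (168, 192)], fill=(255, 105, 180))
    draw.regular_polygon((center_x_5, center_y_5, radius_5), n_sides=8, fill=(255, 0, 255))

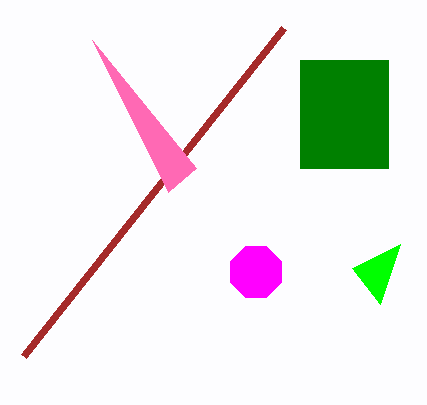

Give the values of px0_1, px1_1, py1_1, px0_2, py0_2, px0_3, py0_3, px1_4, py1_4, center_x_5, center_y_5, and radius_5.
px0_1 = 300; px1_1 = 388; py1_1 = 168; px0_2 = 352; py0_2 = 268; px0_3 = 24; py0_3 = 356; px1_4 = 92; py1_4 = 40; center_x_5 = 256; center_y_5 = 272; radius_5 = 28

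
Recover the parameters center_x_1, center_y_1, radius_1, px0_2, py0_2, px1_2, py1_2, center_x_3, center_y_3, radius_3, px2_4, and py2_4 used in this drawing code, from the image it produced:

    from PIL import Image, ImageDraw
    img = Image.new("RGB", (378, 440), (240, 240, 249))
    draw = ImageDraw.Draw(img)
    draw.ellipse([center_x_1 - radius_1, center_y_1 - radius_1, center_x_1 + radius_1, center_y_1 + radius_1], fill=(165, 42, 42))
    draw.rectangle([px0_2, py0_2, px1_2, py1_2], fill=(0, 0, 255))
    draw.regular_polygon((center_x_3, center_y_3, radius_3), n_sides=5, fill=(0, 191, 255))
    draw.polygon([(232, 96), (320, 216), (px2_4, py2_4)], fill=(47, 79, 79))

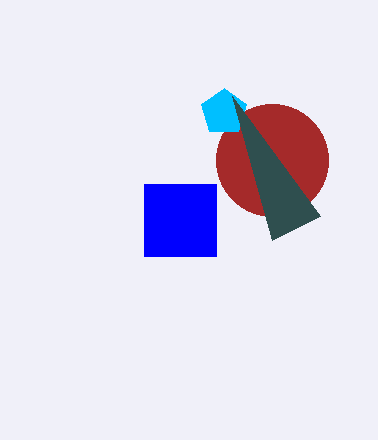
center_x_1 = 272
center_y_1 = 160
radius_1 = 56
px0_2 = 144
py0_2 = 184
px1_2 = 216
py1_2 = 256
center_x_3 = 224
center_y_3 = 112
radius_3 = 24
px2_4 = 272
py2_4 = 240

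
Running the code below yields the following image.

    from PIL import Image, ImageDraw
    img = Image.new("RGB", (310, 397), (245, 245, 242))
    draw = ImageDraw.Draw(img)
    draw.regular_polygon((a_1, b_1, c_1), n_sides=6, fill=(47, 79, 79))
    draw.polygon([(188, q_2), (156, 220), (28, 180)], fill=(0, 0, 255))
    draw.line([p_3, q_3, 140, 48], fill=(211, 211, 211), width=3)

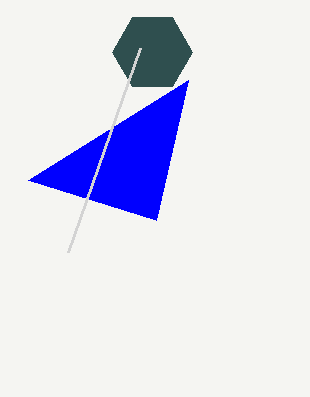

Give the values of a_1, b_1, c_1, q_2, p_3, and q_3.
a_1 = 152
b_1 = 52
c_1 = 40
q_2 = 80
p_3 = 68
q_3 = 252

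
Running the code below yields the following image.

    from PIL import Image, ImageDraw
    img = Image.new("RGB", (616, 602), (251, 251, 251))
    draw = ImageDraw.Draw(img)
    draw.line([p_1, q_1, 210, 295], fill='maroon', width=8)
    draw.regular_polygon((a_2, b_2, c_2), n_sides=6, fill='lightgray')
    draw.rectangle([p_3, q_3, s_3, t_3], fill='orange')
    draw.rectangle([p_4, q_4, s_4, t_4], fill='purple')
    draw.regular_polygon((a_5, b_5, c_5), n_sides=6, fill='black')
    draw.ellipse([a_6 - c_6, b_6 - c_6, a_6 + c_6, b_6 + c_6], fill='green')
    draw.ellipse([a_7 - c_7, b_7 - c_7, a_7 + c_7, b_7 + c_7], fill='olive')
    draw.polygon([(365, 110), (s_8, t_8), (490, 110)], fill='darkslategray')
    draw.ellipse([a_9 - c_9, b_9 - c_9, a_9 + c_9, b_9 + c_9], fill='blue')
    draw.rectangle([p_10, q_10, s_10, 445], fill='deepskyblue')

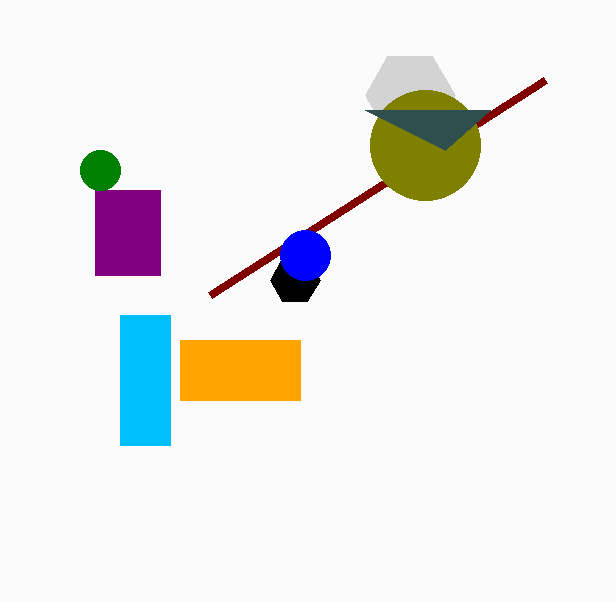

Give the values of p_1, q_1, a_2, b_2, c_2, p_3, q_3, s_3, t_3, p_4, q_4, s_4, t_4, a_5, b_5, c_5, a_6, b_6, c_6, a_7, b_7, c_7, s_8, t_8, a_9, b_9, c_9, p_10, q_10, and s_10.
p_1 = 545; q_1 = 80; a_2 = 410; b_2 = 95; c_2 = 45; p_3 = 180; q_3 = 340; s_3 = 300; t_3 = 400; p_4 = 95; q_4 = 190; s_4 = 160; t_4 = 275; a_5 = 295; b_5 = 280; c_5 = 25; a_6 = 100; b_6 = 170; c_6 = 20; a_7 = 425; b_7 = 145; c_7 = 55; s_8 = 445; t_8 = 150; a_9 = 305; b_9 = 255; c_9 = 25; p_10 = 120; q_10 = 315; s_10 = 170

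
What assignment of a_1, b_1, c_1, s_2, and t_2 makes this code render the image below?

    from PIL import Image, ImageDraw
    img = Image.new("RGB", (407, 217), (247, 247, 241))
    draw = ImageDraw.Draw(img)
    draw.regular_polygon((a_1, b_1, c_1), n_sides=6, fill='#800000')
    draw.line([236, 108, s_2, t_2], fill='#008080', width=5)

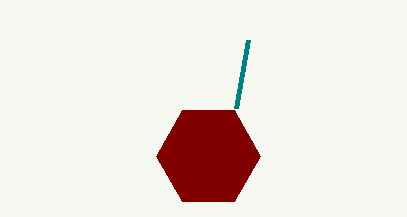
a_1 = 208; b_1 = 156; c_1 = 52; s_2 = 248; t_2 = 40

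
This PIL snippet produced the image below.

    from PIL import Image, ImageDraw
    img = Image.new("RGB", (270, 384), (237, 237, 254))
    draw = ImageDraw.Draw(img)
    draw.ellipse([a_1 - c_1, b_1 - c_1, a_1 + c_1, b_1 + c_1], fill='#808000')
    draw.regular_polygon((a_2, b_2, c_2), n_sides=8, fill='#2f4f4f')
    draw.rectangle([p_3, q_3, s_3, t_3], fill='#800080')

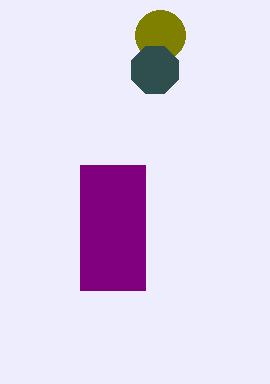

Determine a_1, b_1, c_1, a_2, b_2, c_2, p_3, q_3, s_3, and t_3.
a_1 = 160; b_1 = 35; c_1 = 25; a_2 = 155; b_2 = 70; c_2 = 25; p_3 = 80; q_3 = 165; s_3 = 145; t_3 = 290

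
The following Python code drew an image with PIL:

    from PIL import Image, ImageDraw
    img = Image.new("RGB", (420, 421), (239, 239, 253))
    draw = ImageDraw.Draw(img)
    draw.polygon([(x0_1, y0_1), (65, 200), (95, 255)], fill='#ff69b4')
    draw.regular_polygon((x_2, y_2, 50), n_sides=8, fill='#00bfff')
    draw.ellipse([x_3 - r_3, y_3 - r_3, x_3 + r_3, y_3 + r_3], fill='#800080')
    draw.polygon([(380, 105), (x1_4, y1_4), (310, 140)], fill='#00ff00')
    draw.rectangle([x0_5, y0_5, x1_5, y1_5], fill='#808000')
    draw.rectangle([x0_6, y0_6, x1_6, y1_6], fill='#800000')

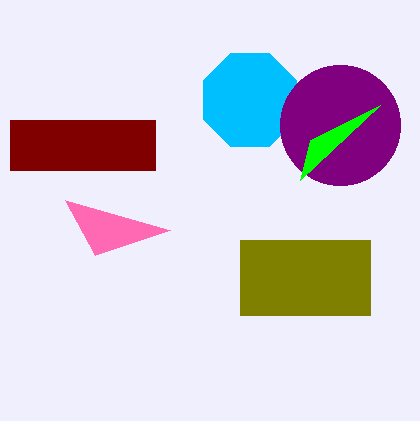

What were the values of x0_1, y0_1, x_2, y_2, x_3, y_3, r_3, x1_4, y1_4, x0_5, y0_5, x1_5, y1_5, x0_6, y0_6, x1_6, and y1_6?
x0_1 = 170, y0_1 = 230, x_2 = 250, y_2 = 100, x_3 = 340, y_3 = 125, r_3 = 60, x1_4 = 300, y1_4 = 180, x0_5 = 240, y0_5 = 240, x1_5 = 370, y1_5 = 315, x0_6 = 10, y0_6 = 120, x1_6 = 155, y1_6 = 170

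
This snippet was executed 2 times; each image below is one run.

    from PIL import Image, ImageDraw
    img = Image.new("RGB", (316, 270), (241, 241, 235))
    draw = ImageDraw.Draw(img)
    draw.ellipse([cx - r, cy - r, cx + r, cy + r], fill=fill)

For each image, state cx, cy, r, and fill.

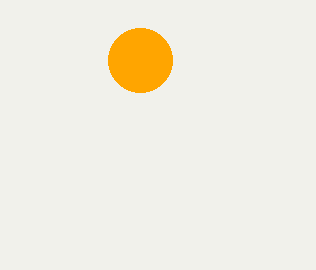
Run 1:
cx = 140, cy = 60, r = 32, fill = 'orange'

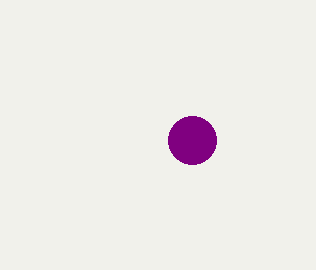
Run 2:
cx = 192; cy = 140; r = 24; fill = 'purple'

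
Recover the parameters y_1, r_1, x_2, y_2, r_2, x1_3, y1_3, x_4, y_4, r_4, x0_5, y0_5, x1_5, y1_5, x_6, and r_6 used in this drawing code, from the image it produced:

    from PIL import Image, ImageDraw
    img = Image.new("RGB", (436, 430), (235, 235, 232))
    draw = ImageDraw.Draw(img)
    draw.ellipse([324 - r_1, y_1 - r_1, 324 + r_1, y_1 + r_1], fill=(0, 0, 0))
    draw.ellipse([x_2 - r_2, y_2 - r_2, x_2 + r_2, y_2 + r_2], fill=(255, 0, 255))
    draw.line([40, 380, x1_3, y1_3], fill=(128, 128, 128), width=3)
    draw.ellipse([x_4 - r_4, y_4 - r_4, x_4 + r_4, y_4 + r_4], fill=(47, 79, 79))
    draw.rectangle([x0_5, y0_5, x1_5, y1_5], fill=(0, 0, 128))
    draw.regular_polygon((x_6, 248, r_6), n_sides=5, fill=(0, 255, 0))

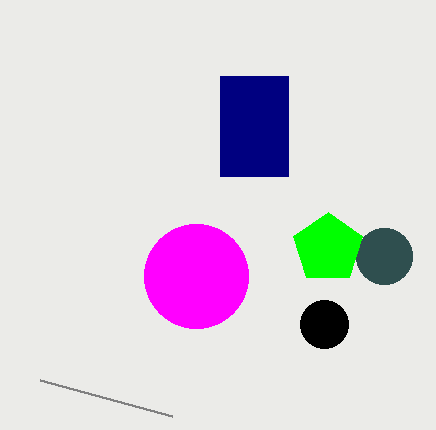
y_1 = 324, r_1 = 24, x_2 = 196, y_2 = 276, r_2 = 52, x1_3 = 172, y1_3 = 416, x_4 = 384, y_4 = 256, r_4 = 28, x0_5 = 220, y0_5 = 76, x1_5 = 288, y1_5 = 176, x_6 = 328, r_6 = 36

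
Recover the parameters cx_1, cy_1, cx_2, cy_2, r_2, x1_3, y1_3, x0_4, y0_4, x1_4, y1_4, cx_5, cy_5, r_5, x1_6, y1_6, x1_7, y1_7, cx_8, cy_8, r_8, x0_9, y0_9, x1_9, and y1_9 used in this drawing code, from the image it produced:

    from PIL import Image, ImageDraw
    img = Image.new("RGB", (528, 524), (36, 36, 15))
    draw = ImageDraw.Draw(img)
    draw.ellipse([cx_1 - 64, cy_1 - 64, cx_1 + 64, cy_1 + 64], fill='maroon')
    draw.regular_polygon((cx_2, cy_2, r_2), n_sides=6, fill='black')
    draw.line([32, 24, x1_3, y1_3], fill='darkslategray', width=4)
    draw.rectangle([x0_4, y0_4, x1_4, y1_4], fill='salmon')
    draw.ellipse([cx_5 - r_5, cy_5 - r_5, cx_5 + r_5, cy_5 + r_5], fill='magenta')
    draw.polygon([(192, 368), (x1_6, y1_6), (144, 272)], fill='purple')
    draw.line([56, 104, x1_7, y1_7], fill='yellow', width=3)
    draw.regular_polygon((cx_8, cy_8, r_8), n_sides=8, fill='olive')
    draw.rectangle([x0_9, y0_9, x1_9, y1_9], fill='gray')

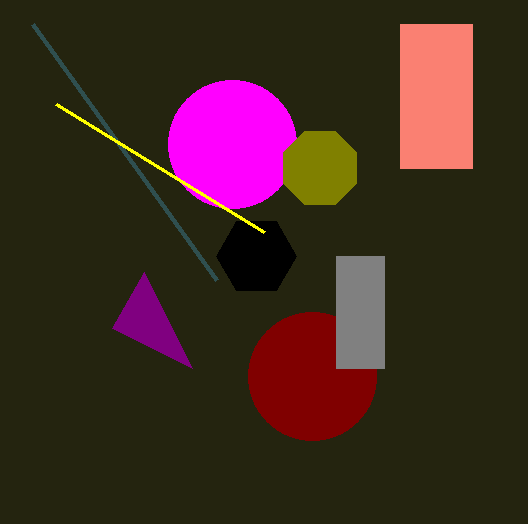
cx_1 = 312; cy_1 = 376; cx_2 = 256; cy_2 = 256; r_2 = 40; x1_3 = 216; y1_3 = 280; x0_4 = 400; y0_4 = 24; x1_4 = 472; y1_4 = 168; cx_5 = 232; cy_5 = 144; r_5 = 64; x1_6 = 112; y1_6 = 328; x1_7 = 264; y1_7 = 232; cx_8 = 320; cy_8 = 168; r_8 = 40; x0_9 = 336; y0_9 = 256; x1_9 = 384; y1_9 = 368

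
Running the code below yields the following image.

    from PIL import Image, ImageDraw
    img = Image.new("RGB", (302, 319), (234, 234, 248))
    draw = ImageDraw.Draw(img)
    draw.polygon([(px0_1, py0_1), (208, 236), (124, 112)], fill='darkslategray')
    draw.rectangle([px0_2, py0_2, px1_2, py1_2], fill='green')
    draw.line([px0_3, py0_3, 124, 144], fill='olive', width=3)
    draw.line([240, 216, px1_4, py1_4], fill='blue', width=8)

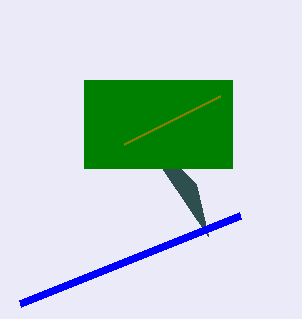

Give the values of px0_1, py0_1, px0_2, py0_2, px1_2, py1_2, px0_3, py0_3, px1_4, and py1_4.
px0_1 = 196, py0_1 = 184, px0_2 = 84, py0_2 = 80, px1_2 = 232, py1_2 = 168, px0_3 = 220, py0_3 = 96, px1_4 = 20, py1_4 = 304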